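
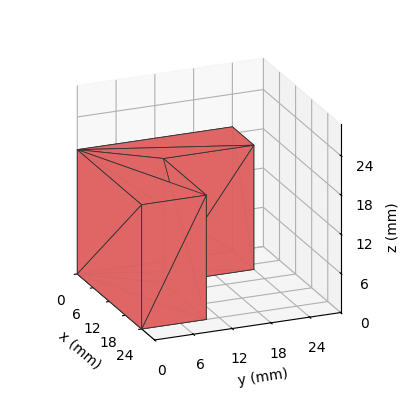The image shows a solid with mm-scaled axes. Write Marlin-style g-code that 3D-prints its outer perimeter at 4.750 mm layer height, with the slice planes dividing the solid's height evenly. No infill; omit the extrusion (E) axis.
Reading the render: the shape is an L-shaped prism: outer 24 × 24 mm, arm thicknesses ≈ 10 mm (horizontal) and 8 mm (vertical), extruded 19 mm in z (dimensions read to the nearest mm from the axis ticks). For the g-code, the solid's height is divided into equal slices at the stated Δz and each level perimeter traced with G1 moves after a G0 lift.

; perimeter-only toolpath
G21 ; units = mm
G90 ; absolute positioning
G28 ; home
; layer 1
G0 Z4.750
G0 X0.000 Y0.000
G1 X24.000 Y0.000
G1 X24.000 Y10.000
G1 X8.000 Y10.000
G1 X8.000 Y24.000
G1 X0.000 Y24.000
G1 X0.000 Y0.000
; layer 2
G0 Z9.500
G0 X0.000 Y0.000
G1 X24.000 Y0.000
G1 X24.000 Y10.000
G1 X8.000 Y10.000
G1 X8.000 Y24.000
G1 X0.000 Y24.000
G1 X0.000 Y0.000
; layer 3
G0 Z14.250
G0 X0.000 Y0.000
G1 X24.000 Y0.000
G1 X24.000 Y10.000
G1 X8.000 Y10.000
G1 X8.000 Y24.000
G1 X0.000 Y24.000
G1 X0.000 Y0.000
; layer 4
G0 Z19.000
G0 X0.000 Y0.000
G1 X24.000 Y0.000
G1 X24.000 Y10.000
G1 X8.000 Y10.000
G1 X8.000 Y24.000
G1 X0.000 Y24.000
G1 X0.000 Y0.000
M2 ; end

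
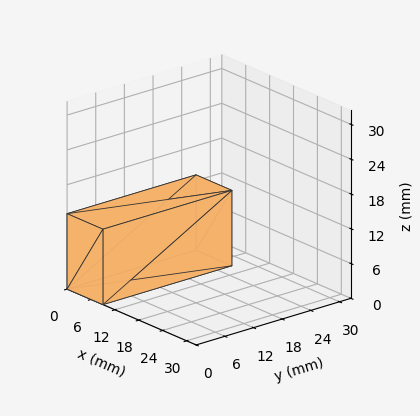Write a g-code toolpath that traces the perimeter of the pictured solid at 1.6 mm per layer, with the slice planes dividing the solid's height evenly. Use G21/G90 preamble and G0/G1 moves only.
Reading the render: the shape is a rectangular box, roughly 9 × 27 mm footprint and 13 mm tall (dimensions read to the nearest mm from the axis ticks). For the g-code, the solid's height is divided into equal slices at the stated Δz and each level perimeter traced with G1 moves after a G0 lift.

; perimeter-only toolpath
G21 ; units = mm
G90 ; absolute positioning
G28 ; home
; layer 1
G0 Z1.6
G0 X0.0 Y0.0
G1 X9.0 Y0.0
G1 X9.0 Y27.0
G1 X0.0 Y27.0
G1 X0.0 Y0.0
; layer 2
G0 Z3.2
G0 X0.0 Y0.0
G1 X9.0 Y0.0
G1 X9.0 Y27.0
G1 X0.0 Y27.0
G1 X0.0 Y0.0
; layer 3
G0 Z4.9
G0 X0.0 Y0.0
G1 X9.0 Y0.0
G1 X9.0 Y27.0
G1 X0.0 Y27.0
G1 X0.0 Y0.0
; layer 4
G0 Z6.5
G0 X0.0 Y0.0
G1 X9.0 Y0.0
G1 X9.0 Y27.0
G1 X0.0 Y27.0
G1 X0.0 Y0.0
; layer 5
G0 Z8.1
G0 X0.0 Y0.0
G1 X9.0 Y0.0
G1 X9.0 Y27.0
G1 X0.0 Y27.0
G1 X0.0 Y0.0
; layer 6
G0 Z9.8
G0 X0.0 Y0.0
G1 X9.0 Y0.0
G1 X9.0 Y27.0
G1 X0.0 Y27.0
G1 X0.0 Y0.0
; layer 7
G0 Z11.4
G0 X0.0 Y0.0
G1 X9.0 Y0.0
G1 X9.0 Y27.0
G1 X0.0 Y27.0
G1 X0.0 Y0.0
; layer 8
G0 Z13.0
G0 X0.0 Y0.0
G1 X9.0 Y0.0
G1 X9.0 Y27.0
G1 X0.0 Y27.0
G1 X0.0 Y0.0
M2 ; end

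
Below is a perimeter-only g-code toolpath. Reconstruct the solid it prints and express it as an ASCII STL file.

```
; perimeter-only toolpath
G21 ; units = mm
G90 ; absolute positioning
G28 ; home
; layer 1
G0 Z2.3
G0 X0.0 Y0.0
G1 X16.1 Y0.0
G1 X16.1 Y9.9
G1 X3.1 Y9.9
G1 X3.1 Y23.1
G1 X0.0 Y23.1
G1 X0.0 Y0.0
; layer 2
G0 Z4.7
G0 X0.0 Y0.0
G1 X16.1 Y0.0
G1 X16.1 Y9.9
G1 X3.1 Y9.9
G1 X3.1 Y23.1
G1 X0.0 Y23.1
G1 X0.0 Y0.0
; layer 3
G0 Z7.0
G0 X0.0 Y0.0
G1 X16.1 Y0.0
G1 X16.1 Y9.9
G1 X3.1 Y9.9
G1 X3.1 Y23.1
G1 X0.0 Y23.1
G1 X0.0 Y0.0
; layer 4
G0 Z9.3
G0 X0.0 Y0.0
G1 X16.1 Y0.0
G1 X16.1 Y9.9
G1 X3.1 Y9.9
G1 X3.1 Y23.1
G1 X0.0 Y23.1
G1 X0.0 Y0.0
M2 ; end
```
solid part
  facet normal 0.0000 0.0000 -1.0000
    outer loop
      vertex 16.1 9.9 0.0
      vertex 16.1 0.0 0.0
      vertex 0.0 0.0 0.0
    endloop
  endfacet
  facet normal 0.0000 0.0000 -1.0000
    outer loop
      vertex 3.1 9.9 0.0
      vertex 16.1 9.9 0.0
      vertex 0.0 0.0 0.0
    endloop
  endfacet
  facet normal 0.0000 0.0000 -1.0000
    outer loop
      vertex 3.1 23.1 0.0
      vertex 3.1 9.9 0.0
      vertex 0.0 0.0 0.0
    endloop
  endfacet
  facet normal 0.0000 0.0000 -1.0000
    outer loop
      vertex 0.0 23.1 0.0
      vertex 3.1 23.1 0.0
      vertex 0.0 0.0 0.0
    endloop
  endfacet
  facet normal 0.0000 0.0000 1.0000
    outer loop
      vertex 0.0 0.0 9.3
      vertex 16.1 0.0 9.3
      vertex 16.1 9.9 9.3
    endloop
  endfacet
  facet normal 0.0000 0.0000 1.0000
    outer loop
      vertex 0.0 0.0 9.3
      vertex 16.1 9.9 9.3
      vertex 3.1 9.9 9.3
    endloop
  endfacet
  facet normal 0.0000 0.0000 1.0000
    outer loop
      vertex 0.0 0.0 9.3
      vertex 3.1 9.9 9.3
      vertex 3.1 23.1 9.3
    endloop
  endfacet
  facet normal 0.0000 0.0000 1.0000
    outer loop
      vertex 0.0 0.0 9.3
      vertex 3.1 23.1 9.3
      vertex 0.0 23.1 9.3
    endloop
  endfacet
  facet normal 0.0000 -1.0000 0.0000
    outer loop
      vertex 0.0 0.0 0.0
      vertex 16.1 0.0 0.0
      vertex 16.1 0.0 9.3
    endloop
  endfacet
  facet normal 0.0000 -1.0000 0.0000
    outer loop
      vertex 0.0 0.0 0.0
      vertex 16.1 0.0 9.3
      vertex 0.0 0.0 9.3
    endloop
  endfacet
  facet normal 1.0000 0.0000 0.0000
    outer loop
      vertex 16.1 0.0 0.0
      vertex 16.1 9.9 0.0
      vertex 16.1 9.9 9.3
    endloop
  endfacet
  facet normal 1.0000 0.0000 0.0000
    outer loop
      vertex 16.1 0.0 0.0
      vertex 16.1 9.9 9.3
      vertex 16.1 0.0 9.3
    endloop
  endfacet
  facet normal 0.0000 1.0000 0.0000
    outer loop
      vertex 16.1 9.9 0.0
      vertex 3.1 9.9 0.0
      vertex 3.1 9.9 9.3
    endloop
  endfacet
  facet normal 0.0000 1.0000 0.0000
    outer loop
      vertex 16.1 9.9 0.0
      vertex 3.1 9.9 9.3
      vertex 16.1 9.9 9.3
    endloop
  endfacet
  facet normal 1.0000 0.0000 0.0000
    outer loop
      vertex 3.1 9.9 0.0
      vertex 3.1 23.1 0.0
      vertex 3.1 23.1 9.3
    endloop
  endfacet
  facet normal 1.0000 0.0000 0.0000
    outer loop
      vertex 3.1 9.9 0.0
      vertex 3.1 23.1 9.3
      vertex 3.1 9.9 9.3
    endloop
  endfacet
  facet normal 0.0000 1.0000 0.0000
    outer loop
      vertex 3.1 23.1 0.0
      vertex 0.0 23.1 0.0
      vertex 0.0 23.1 9.3
    endloop
  endfacet
  facet normal 0.0000 1.0000 0.0000
    outer loop
      vertex 3.1 23.1 0.0
      vertex 0.0 23.1 9.3
      vertex 3.1 23.1 9.3
    endloop
  endfacet
  facet normal -1.0000 0.0000 0.0000
    outer loop
      vertex 0.0 23.1 0.0
      vertex 0.0 0.0 0.0
      vertex 0.0 0.0 9.3
    endloop
  endfacet
  facet normal -1.0000 0.0000 0.0000
    outer loop
      vertex 0.0 23.1 0.0
      vertex 0.0 0.0 9.3
      vertex 0.0 23.1 9.3
    endloop
  endfacet
endsolid part

The G0 Z moves step by Δz≈2.3 mm. Every layer's G1 loop is the same polygon, so the solid is a straight extrusion of it from z=0 to z≈9.3. Closing with flat bottom and top caps and triangulating gives 20 facets — an L-shaped prism: outer 16.1 × 23.1 mm, arm thicknesses ≈ 9.9 mm (horizontal) and 3.1 mm (vertical), extruded 9.3 mm in z.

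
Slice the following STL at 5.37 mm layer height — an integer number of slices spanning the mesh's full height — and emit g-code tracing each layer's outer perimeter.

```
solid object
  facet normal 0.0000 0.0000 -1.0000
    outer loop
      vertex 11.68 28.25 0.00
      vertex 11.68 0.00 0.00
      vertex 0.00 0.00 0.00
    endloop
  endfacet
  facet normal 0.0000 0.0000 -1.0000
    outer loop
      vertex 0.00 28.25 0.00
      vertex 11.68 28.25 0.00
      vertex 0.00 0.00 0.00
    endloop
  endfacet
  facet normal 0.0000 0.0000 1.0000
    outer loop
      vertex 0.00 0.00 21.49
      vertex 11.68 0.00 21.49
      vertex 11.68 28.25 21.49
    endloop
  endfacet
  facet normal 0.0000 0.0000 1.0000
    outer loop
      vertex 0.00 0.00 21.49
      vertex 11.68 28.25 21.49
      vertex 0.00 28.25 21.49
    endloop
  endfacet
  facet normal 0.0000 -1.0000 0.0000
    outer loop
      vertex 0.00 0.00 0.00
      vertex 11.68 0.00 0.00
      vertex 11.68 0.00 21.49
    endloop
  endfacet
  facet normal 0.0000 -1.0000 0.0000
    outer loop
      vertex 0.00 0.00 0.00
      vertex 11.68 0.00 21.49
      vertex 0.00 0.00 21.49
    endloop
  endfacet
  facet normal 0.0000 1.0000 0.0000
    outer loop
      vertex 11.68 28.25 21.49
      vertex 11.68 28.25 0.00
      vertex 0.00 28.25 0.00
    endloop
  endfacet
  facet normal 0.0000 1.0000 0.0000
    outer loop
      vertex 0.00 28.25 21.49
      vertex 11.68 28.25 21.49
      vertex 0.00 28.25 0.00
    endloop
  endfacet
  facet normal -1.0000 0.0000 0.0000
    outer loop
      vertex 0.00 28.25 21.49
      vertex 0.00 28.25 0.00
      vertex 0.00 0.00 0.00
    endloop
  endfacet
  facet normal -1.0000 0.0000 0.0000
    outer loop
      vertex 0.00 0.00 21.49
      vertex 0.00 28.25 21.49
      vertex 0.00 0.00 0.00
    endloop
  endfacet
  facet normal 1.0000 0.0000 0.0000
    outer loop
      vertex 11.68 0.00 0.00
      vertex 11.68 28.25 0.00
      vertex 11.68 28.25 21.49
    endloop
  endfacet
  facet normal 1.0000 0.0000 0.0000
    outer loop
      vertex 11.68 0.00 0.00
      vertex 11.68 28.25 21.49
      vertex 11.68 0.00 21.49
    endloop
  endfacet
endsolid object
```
; perimeter-only toolpath
G21 ; units = mm
G90 ; absolute positioning
G28 ; home
; layer 1
G0 Z5.37
G0 X0.00 Y0.00
G1 X11.68 Y0.00
G1 X11.68 Y28.25
G1 X0.00 Y28.25
G1 X0.00 Y0.00
; layer 2
G0 Z10.74
G0 X0.00 Y0.00
G1 X11.68 Y0.00
G1 X11.68 Y28.25
G1 X0.00 Y28.25
G1 X0.00 Y0.00
; layer 3
G0 Z16.12
G0 X0.00 Y0.00
G1 X11.68 Y0.00
G1 X11.68 Y28.25
G1 X0.00 Y28.25
G1 X0.00 Y0.00
; layer 4
G0 Z21.49
G0 X0.00 Y0.00
G1 X11.68 Y0.00
G1 X11.68 Y28.25
G1 X0.00 Y28.25
G1 X0.00 Y0.00
M2 ; end

The solid is a rectangular box, roughly 11.7 × 28.2 mm footprint and 21.5 mm tall. Slicing at Δz = 5.37 mm — 4 equal slices spanning the solid's height, so layer i sits at z = i·h/4 — gives 4 non-empty perimeters. Each is a 4-segment closed polygon; G0 lifts to the layer z and rapids to the start vertex, then G1 traces the edges.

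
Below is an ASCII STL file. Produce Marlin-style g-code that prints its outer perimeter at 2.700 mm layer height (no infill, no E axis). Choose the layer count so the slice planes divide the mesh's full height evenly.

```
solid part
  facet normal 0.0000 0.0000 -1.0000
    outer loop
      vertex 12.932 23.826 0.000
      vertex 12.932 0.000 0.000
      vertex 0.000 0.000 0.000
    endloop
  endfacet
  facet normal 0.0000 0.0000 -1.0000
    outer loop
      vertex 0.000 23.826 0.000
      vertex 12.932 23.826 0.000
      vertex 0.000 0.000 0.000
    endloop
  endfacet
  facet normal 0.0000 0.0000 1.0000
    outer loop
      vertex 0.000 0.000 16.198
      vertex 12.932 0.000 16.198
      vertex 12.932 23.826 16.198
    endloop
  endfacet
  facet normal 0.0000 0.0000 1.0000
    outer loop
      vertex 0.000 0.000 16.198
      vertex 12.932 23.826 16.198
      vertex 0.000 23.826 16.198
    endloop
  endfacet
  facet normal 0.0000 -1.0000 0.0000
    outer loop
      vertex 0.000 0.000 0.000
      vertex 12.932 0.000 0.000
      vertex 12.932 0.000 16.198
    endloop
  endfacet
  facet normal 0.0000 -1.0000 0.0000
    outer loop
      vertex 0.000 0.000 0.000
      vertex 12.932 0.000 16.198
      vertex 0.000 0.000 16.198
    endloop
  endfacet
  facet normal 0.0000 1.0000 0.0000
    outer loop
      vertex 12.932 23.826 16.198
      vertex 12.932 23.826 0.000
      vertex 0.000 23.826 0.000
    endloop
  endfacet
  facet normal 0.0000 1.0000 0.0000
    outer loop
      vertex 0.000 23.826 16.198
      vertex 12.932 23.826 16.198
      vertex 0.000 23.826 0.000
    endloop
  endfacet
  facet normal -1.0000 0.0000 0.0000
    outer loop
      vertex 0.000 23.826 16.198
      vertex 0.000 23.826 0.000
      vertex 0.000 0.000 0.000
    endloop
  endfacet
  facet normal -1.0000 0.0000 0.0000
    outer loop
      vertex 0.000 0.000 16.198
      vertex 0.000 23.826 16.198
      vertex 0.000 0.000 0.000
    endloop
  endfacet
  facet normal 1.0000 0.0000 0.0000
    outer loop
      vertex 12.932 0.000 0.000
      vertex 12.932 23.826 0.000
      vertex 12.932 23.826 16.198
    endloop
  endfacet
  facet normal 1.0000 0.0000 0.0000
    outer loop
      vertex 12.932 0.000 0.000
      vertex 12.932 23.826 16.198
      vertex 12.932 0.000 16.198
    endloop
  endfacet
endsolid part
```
; perimeter-only toolpath
G21 ; units = mm
G90 ; absolute positioning
G28 ; home
; layer 1
G0 Z2.700
G0 X0.000 Y0.000
G1 X12.932 Y0.000
G1 X12.932 Y23.826
G1 X0.000 Y23.826
G1 X0.000 Y0.000
; layer 2
G0 Z5.399
G0 X0.000 Y0.000
G1 X12.932 Y0.000
G1 X12.932 Y23.826
G1 X0.000 Y23.826
G1 X0.000 Y0.000
; layer 3
G0 Z8.099
G0 X0.000 Y0.000
G1 X12.932 Y0.000
G1 X12.932 Y23.826
G1 X0.000 Y23.826
G1 X0.000 Y0.000
; layer 4
G0 Z10.799
G0 X0.000 Y0.000
G1 X12.932 Y0.000
G1 X12.932 Y23.826
G1 X0.000 Y23.826
G1 X0.000 Y0.000
; layer 5
G0 Z13.498
G0 X0.000 Y0.000
G1 X12.932 Y0.000
G1 X12.932 Y23.826
G1 X0.000 Y23.826
G1 X0.000 Y0.000
; layer 6
G0 Z16.198
G0 X0.000 Y0.000
G1 X12.932 Y0.000
G1 X12.932 Y23.826
G1 X0.000 Y23.826
G1 X0.000 Y0.000
M2 ; end

The solid is a rectangular box, roughly 12.9 × 23.8 mm footprint and 16.2 mm tall. Slicing at Δz = 2.700 mm — 6 equal slices spanning the solid's height, so layer i sits at z = i·h/6 — gives 6 non-empty perimeters. Each is a 4-segment closed polygon; G0 lifts to the layer z and rapids to the start vertex, then G1 traces the edges.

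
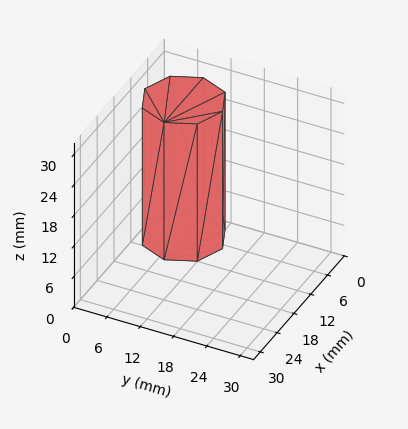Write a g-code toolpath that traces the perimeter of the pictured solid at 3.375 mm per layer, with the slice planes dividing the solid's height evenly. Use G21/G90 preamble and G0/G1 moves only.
Reading the render: the shape is a regular 8-sided prism (a cylinder approximated with 8 flat sides), circumscribed radius ≈ 7 mm, height ≈ 27 mm (dimensions read to the nearest mm from the axis ticks). For the g-code, the solid's height is divided into equal slices at the stated Δz and each level perimeter traced with G1 moves after a G0 lift.

; perimeter-only toolpath
G21 ; units = mm
G90 ; absolute positioning
G28 ; home
; layer 1
G0 Z3.375
G0 X14.000 Y7.000
G1 X11.950 Y11.950
G1 X7.000 Y14.000
G1 X2.050 Y11.950
G1 X0.000 Y7.000
G1 X2.050 Y2.050
G1 X7.000 Y0.000
G1 X11.950 Y2.050
G1 X14.000 Y7.000
; layer 2
G0 Z6.750
G0 X14.000 Y7.000
G1 X11.950 Y11.950
G1 X7.000 Y14.000
G1 X2.050 Y11.950
G1 X0.000 Y7.000
G1 X2.050 Y2.050
G1 X7.000 Y0.000
G1 X11.950 Y2.050
G1 X14.000 Y7.000
; layer 3
G0 Z10.125
G0 X14.000 Y7.000
G1 X11.950 Y11.950
G1 X7.000 Y14.000
G1 X2.050 Y11.950
G1 X0.000 Y7.000
G1 X2.050 Y2.050
G1 X7.000 Y0.000
G1 X11.950 Y2.050
G1 X14.000 Y7.000
; layer 4
G0 Z13.500
G0 X14.000 Y7.000
G1 X11.950 Y11.950
G1 X7.000 Y14.000
G1 X2.050 Y11.950
G1 X0.000 Y7.000
G1 X2.050 Y2.050
G1 X7.000 Y0.000
G1 X11.950 Y2.050
G1 X14.000 Y7.000
; layer 5
G0 Z16.875
G0 X14.000 Y7.000
G1 X11.950 Y11.950
G1 X7.000 Y14.000
G1 X2.050 Y11.950
G1 X0.000 Y7.000
G1 X2.050 Y2.050
G1 X7.000 Y0.000
G1 X11.950 Y2.050
G1 X14.000 Y7.000
; layer 6
G0 Z20.250
G0 X14.000 Y7.000
G1 X11.950 Y11.950
G1 X7.000 Y14.000
G1 X2.050 Y11.950
G1 X0.000 Y7.000
G1 X2.050 Y2.050
G1 X7.000 Y0.000
G1 X11.950 Y2.050
G1 X14.000 Y7.000
; layer 7
G0 Z23.625
G0 X14.000 Y7.000
G1 X11.950 Y11.950
G1 X7.000 Y14.000
G1 X2.050 Y11.950
G1 X0.000 Y7.000
G1 X2.050 Y2.050
G1 X7.000 Y0.000
G1 X11.950 Y2.050
G1 X14.000 Y7.000
; layer 8
G0 Z27.000
G0 X14.000 Y7.000
G1 X11.950 Y11.950
G1 X7.000 Y14.000
G1 X2.050 Y11.950
G1 X0.000 Y7.000
G1 X2.050 Y2.050
G1 X7.000 Y0.000
G1 X11.950 Y2.050
G1 X14.000 Y7.000
M2 ; end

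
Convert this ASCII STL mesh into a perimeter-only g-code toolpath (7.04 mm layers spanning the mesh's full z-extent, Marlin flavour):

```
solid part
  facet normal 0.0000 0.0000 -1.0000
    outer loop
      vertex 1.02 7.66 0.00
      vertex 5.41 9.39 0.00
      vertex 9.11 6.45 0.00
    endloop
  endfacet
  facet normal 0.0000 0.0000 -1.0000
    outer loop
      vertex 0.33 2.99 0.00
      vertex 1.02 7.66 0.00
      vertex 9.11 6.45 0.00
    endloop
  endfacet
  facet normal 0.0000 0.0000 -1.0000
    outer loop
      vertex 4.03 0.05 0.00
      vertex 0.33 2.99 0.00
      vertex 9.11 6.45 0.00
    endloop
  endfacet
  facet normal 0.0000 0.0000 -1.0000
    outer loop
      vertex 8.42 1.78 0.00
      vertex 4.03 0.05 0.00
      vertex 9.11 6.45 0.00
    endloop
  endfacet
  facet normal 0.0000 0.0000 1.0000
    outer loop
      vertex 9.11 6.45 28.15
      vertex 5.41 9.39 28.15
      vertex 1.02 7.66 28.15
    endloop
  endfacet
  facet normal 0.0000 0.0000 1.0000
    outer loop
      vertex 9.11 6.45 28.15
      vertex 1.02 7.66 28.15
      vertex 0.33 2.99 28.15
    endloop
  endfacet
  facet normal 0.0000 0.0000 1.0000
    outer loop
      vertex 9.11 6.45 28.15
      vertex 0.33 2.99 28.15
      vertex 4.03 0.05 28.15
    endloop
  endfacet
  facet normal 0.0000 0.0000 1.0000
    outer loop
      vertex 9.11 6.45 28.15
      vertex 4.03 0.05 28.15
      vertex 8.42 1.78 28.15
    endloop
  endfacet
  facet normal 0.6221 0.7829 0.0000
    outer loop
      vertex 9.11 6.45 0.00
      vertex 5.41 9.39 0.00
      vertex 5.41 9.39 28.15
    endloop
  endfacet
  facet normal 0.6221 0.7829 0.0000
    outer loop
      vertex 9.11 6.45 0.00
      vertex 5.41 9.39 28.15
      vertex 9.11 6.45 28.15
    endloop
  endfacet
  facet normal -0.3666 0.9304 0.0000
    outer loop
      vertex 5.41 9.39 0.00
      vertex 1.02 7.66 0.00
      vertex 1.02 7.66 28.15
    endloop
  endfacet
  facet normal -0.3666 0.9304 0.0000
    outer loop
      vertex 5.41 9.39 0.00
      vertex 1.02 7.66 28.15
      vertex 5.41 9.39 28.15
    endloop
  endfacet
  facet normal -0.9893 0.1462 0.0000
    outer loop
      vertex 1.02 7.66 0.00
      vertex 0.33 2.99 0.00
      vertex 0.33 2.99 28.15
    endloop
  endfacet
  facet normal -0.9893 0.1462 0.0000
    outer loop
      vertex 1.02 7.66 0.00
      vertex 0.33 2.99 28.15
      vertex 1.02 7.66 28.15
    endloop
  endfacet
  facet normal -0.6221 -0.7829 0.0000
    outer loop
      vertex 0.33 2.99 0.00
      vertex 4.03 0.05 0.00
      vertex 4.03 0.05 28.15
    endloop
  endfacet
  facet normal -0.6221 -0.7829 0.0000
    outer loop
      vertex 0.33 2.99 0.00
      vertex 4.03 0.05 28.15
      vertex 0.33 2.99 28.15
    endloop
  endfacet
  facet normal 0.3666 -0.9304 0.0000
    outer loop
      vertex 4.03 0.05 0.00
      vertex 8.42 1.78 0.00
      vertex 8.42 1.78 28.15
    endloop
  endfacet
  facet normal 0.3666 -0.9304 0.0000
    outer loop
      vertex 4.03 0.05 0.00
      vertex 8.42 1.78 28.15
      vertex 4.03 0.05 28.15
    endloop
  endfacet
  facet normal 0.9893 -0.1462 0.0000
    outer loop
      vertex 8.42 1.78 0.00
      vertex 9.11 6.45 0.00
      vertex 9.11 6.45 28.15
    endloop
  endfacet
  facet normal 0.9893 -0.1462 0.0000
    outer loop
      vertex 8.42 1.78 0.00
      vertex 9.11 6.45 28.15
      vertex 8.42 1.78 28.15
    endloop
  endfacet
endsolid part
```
; perimeter-only toolpath
G21 ; units = mm
G90 ; absolute positioning
G28 ; home
; layer 1
G0 Z7.04
G0 X9.11 Y6.45
G1 X5.41 Y9.39
G1 X1.02 Y7.66
G1 X0.33 Y2.99
G1 X4.03 Y0.05
G1 X8.42 Y1.78
G1 X9.11 Y6.45
; layer 2
G0 Z14.07
G0 X9.11 Y6.45
G1 X5.41 Y9.39
G1 X1.02 Y7.66
G1 X0.33 Y2.99
G1 X4.03 Y0.05
G1 X8.42 Y1.78
G1 X9.11 Y6.45
; layer 3
G0 Z21.11
G0 X9.11 Y6.45
G1 X5.41 Y9.39
G1 X1.02 Y7.66
G1 X0.33 Y2.99
G1 X4.03 Y0.05
G1 X8.42 Y1.78
G1 X9.11 Y6.45
; layer 4
G0 Z28.15
G0 X9.11 Y6.45
G1 X5.41 Y9.39
G1 X1.02 Y7.66
G1 X0.33 Y2.99
G1 X4.03 Y0.05
G1 X8.42 Y1.78
G1 X9.11 Y6.45
M2 ; end

The solid is a regular 6-sided prism (a cylinder approximated with 6 flat sides), circumscribed radius ≈ 4.72 mm, height ≈ 28.1 mm. Slicing at Δz = 7.04 mm — 4 equal slices spanning the solid's height, so layer i sits at z = i·h/4 — gives 4 non-empty perimeters. Each is a 6-segment closed polygon; G0 lifts to the layer z and rapids to the start vertex, then G1 traces the edges.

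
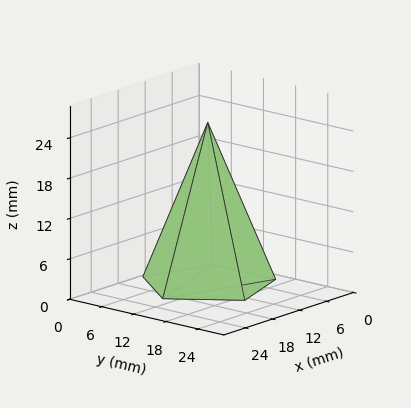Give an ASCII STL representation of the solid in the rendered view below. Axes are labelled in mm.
Reading the render: the shape is a regular 5-sided pyramid, base circumscribed radius ≈ 10 mm, apex at z ≈ 24 mm (dimensions read to the nearest mm from the axis ticks). For the STL, each face is triangulated and given an outward normal.

solid part
  facet normal 0.0000 0.0000 -1.0000
    outer loop
      vertex 1.910 15.878 0.000
      vertex 13.090 19.511 0.000
      vertex 20.000 10.000 0.000
    endloop
  endfacet
  facet normal 0.0000 0.0000 -1.0000
    outer loop
      vertex 1.910 4.122 0.000
      vertex 1.910 15.878 0.000
      vertex 20.000 10.000 0.000
    endloop
  endfacet
  facet normal 0.0000 0.0000 -1.0000
    outer loop
      vertex 13.090 0.489 0.000
      vertex 1.910 4.122 0.000
      vertex 20.000 10.000 0.000
    endloop
  endfacet
  facet normal 0.7666 0.5570 0.3194
    outer loop
      vertex 20.000 10.000 0.000
      vertex 13.090 19.511 0.000
      vertex 10.000 10.000 24.000
    endloop
  endfacet
  facet normal -0.2929 0.9012 0.3194
    outer loop
      vertex 13.090 19.511 0.000
      vertex 1.910 15.878 0.000
      vertex 10.000 10.000 24.000
    endloop
  endfacet
  facet normal -0.9476 0.0000 0.3194
    outer loop
      vertex 1.910 15.878 0.000
      vertex 1.910 4.122 0.000
      vertex 10.000 10.000 24.000
    endloop
  endfacet
  facet normal -0.2929 -0.9012 0.3194
    outer loop
      vertex 1.910 4.122 0.000
      vertex 13.090 0.489 0.000
      vertex 10.000 10.000 24.000
    endloop
  endfacet
  facet normal 0.7666 -0.5570 0.3194
    outer loop
      vertex 13.090 0.489 0.000
      vertex 20.000 10.000 0.000
      vertex 10.000 10.000 24.000
    endloop
  endfacet
endsolid part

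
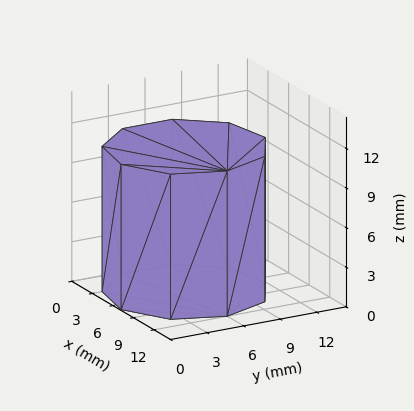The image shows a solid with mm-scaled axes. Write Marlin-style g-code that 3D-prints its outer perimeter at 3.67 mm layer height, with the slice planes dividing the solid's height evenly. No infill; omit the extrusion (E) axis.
Reading the render: the shape is a regular 9-sided prism (a cylinder approximated with 9 flat sides), circumscribed radius ≈ 6 mm, height ≈ 11 mm (dimensions read to the nearest mm from the axis ticks). For the g-code, the solid's height is divided into equal slices at the stated Δz and each level perimeter traced with G1 moves after a G0 lift.

; perimeter-only toolpath
G21 ; units = mm
G90 ; absolute positioning
G28 ; home
; layer 1
G0 Z3.67
G0 X12.00 Y6.00
G1 X10.60 Y9.86
G1 X7.04 Y11.91
G1 X3.00 Y11.20
G1 X0.36 Y8.05
G1 X0.36 Y3.95
G1 X3.00 Y0.80
G1 X7.04 Y0.09
G1 X10.60 Y2.14
G1 X12.00 Y6.00
; layer 2
G0 Z7.33
G0 X12.00 Y6.00
G1 X10.60 Y9.86
G1 X7.04 Y11.91
G1 X3.00 Y11.20
G1 X0.36 Y8.05
G1 X0.36 Y3.95
G1 X3.00 Y0.80
G1 X7.04 Y0.09
G1 X10.60 Y2.14
G1 X12.00 Y6.00
; layer 3
G0 Z11.00
G0 X12.00 Y6.00
G1 X10.60 Y9.86
G1 X7.04 Y11.91
G1 X3.00 Y11.20
G1 X0.36 Y8.05
G1 X0.36 Y3.95
G1 X3.00 Y0.80
G1 X7.04 Y0.09
G1 X10.60 Y2.14
G1 X12.00 Y6.00
M2 ; end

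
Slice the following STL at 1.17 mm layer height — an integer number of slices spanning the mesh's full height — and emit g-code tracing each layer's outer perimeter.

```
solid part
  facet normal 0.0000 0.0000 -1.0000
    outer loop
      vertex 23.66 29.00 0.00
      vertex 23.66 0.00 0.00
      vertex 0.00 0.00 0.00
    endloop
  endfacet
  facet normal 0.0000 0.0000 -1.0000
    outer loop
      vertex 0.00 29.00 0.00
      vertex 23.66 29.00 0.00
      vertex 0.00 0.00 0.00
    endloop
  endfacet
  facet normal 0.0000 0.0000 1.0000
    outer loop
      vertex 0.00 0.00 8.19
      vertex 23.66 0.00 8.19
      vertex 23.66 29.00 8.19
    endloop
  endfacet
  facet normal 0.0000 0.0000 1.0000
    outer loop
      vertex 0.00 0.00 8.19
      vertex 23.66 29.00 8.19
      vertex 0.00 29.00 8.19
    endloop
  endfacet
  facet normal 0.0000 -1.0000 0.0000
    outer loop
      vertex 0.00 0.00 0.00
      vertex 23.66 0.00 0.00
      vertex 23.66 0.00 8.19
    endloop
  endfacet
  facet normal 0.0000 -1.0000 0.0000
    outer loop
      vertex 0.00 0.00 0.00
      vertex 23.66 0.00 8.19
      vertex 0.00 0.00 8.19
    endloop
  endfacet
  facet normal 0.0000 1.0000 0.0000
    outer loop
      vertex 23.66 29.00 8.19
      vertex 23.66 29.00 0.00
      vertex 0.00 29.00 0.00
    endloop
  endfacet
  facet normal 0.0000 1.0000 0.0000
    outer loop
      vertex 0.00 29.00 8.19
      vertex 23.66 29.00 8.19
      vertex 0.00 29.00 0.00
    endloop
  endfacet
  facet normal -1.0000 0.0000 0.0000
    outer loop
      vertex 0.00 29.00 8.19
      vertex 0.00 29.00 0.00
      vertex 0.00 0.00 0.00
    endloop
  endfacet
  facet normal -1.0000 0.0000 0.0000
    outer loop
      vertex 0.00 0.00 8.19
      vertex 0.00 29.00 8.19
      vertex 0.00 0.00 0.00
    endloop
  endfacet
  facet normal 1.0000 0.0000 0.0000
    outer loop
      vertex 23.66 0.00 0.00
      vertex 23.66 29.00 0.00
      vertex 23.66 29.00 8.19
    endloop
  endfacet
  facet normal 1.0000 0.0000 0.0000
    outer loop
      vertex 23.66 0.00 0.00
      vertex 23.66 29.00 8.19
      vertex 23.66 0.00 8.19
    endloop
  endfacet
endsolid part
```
; perimeter-only toolpath
G21 ; units = mm
G90 ; absolute positioning
G28 ; home
; layer 1
G0 Z1.17
G0 X0.00 Y0.00
G1 X23.66 Y0.00
G1 X23.66 Y29.00
G1 X0.00 Y29.00
G1 X0.00 Y0.00
; layer 2
G0 Z2.34
G0 X0.00 Y0.00
G1 X23.66 Y0.00
G1 X23.66 Y29.00
G1 X0.00 Y29.00
G1 X0.00 Y0.00
; layer 3
G0 Z3.51
G0 X0.00 Y0.00
G1 X23.66 Y0.00
G1 X23.66 Y29.00
G1 X0.00 Y29.00
G1 X0.00 Y0.00
; layer 4
G0 Z4.68
G0 X0.00 Y0.00
G1 X23.66 Y0.00
G1 X23.66 Y29.00
G1 X0.00 Y29.00
G1 X0.00 Y0.00
; layer 5
G0 Z5.85
G0 X0.00 Y0.00
G1 X23.66 Y0.00
G1 X23.66 Y29.00
G1 X0.00 Y29.00
G1 X0.00 Y0.00
; layer 6
G0 Z7.02
G0 X0.00 Y0.00
G1 X23.66 Y0.00
G1 X23.66 Y29.00
G1 X0.00 Y29.00
G1 X0.00 Y0.00
; layer 7
G0 Z8.19
G0 X0.00 Y0.00
G1 X23.66 Y0.00
G1 X23.66 Y29.00
G1 X0.00 Y29.00
G1 X0.00 Y0.00
M2 ; end

The solid is a rectangular box, roughly 23.7 × 29 mm footprint and 8.19 mm tall. Slicing at Δz = 1.17 mm — 7 equal slices spanning the solid's height, so layer i sits at z = i·h/7 — gives 7 non-empty perimeters. Each is a 4-segment closed polygon; G0 lifts to the layer z and rapids to the start vertex, then G1 traces the edges.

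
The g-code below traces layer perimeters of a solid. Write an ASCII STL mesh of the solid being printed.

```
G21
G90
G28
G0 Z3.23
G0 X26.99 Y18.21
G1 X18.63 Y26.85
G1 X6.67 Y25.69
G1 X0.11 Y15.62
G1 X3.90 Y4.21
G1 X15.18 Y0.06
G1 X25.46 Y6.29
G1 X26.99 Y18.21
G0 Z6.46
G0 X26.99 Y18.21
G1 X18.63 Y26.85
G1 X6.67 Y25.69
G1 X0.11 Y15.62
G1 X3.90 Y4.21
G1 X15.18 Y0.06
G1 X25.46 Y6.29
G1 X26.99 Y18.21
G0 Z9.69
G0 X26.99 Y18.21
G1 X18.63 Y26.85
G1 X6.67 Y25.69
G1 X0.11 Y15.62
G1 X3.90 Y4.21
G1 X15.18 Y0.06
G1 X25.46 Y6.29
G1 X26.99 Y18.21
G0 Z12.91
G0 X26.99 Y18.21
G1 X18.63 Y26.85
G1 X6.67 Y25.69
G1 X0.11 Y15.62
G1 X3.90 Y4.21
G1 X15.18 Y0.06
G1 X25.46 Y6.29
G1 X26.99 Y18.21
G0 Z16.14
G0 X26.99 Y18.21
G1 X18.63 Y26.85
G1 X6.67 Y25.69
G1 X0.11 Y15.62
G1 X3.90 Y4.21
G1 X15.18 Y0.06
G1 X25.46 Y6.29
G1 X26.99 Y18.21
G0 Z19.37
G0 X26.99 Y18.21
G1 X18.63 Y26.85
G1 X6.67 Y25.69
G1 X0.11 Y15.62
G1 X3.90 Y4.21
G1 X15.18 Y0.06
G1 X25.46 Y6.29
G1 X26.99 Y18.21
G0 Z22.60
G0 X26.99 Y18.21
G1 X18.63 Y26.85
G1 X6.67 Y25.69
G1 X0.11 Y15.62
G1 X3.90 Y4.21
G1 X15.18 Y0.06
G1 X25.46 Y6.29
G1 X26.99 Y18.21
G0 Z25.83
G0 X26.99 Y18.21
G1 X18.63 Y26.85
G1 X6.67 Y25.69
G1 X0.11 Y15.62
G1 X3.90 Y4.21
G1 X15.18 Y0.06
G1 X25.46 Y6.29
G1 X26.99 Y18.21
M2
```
solid part
  facet normal 0.0000 0.0000 -1.0000
    outer loop
      vertex 6.67 25.69 0.00
      vertex 18.63 26.85 0.00
      vertex 26.99 18.21 0.00
    endloop
  endfacet
  facet normal 0.0000 0.0000 -1.0000
    outer loop
      vertex 0.11 15.62 0.00
      vertex 6.67 25.69 0.00
      vertex 26.99 18.21 0.00
    endloop
  endfacet
  facet normal 0.0000 0.0000 -1.0000
    outer loop
      vertex 3.90 4.21 0.00
      vertex 0.11 15.62 0.00
      vertex 26.99 18.21 0.00
    endloop
  endfacet
  facet normal 0.0000 0.0000 -1.0000
    outer loop
      vertex 15.18 0.06 0.00
      vertex 3.90 4.21 0.00
      vertex 26.99 18.21 0.00
    endloop
  endfacet
  facet normal 0.0000 0.0000 -1.0000
    outer loop
      vertex 25.46 6.29 0.00
      vertex 15.18 0.06 0.00
      vertex 26.99 18.21 0.00
    endloop
  endfacet
  facet normal 0.0000 0.0000 1.0000
    outer loop
      vertex 26.99 18.21 25.83
      vertex 18.63 26.85 25.83
      vertex 6.67 25.69 25.83
    endloop
  endfacet
  facet normal 0.0000 0.0000 1.0000
    outer loop
      vertex 26.99 18.21 25.83
      vertex 6.67 25.69 25.83
      vertex 0.11 15.62 25.83
    endloop
  endfacet
  facet normal 0.0000 0.0000 1.0000
    outer loop
      vertex 26.99 18.21 25.83
      vertex 0.11 15.62 25.83
      vertex 3.90 4.21 25.83
    endloop
  endfacet
  facet normal 0.0000 0.0000 1.0000
    outer loop
      vertex 26.99 18.21 25.83
      vertex 3.90 4.21 25.83
      vertex 15.18 0.06 25.83
    endloop
  endfacet
  facet normal 0.0000 0.0000 1.0000
    outer loop
      vertex 26.99 18.21 25.83
      vertex 15.18 0.06 25.83
      vertex 25.46 6.29 25.83
    endloop
  endfacet
  facet normal 0.7187 0.6954 0.0000
    outer loop
      vertex 26.99 18.21 0.00
      vertex 18.63 26.85 0.00
      vertex 18.63 26.85 25.83
    endloop
  endfacet
  facet normal 0.7187 0.6954 0.0000
    outer loop
      vertex 26.99 18.21 0.00
      vertex 18.63 26.85 25.83
      vertex 26.99 18.21 25.83
    endloop
  endfacet
  facet normal -0.0965 0.9953 0.0000
    outer loop
      vertex 18.63 26.85 0.00
      vertex 6.67 25.69 0.00
      vertex 6.67 25.69 25.83
    endloop
  endfacet
  facet normal -0.0965 0.9953 0.0000
    outer loop
      vertex 18.63 26.85 0.00
      vertex 6.67 25.69 25.83
      vertex 18.63 26.85 25.83
    endloop
  endfacet
  facet normal -0.8379 0.5458 0.0000
    outer loop
      vertex 6.67 25.69 0.00
      vertex 0.11 15.62 0.00
      vertex 0.11 15.62 25.83
    endloop
  endfacet
  facet normal -0.8379 0.5458 0.0000
    outer loop
      vertex 6.67 25.69 0.00
      vertex 0.11 15.62 25.83
      vertex 6.67 25.69 25.83
    endloop
  endfacet
  facet normal -0.9490 -0.3152 0.0000
    outer loop
      vertex 0.11 15.62 0.00
      vertex 3.90 4.21 0.00
      vertex 3.90 4.21 25.83
    endloop
  endfacet
  facet normal -0.9490 -0.3152 0.0000
    outer loop
      vertex 0.11 15.62 0.00
      vertex 3.90 4.21 25.83
      vertex 0.11 15.62 25.83
    endloop
  endfacet
  facet normal -0.3453 -0.9385 0.0000
    outer loop
      vertex 3.90 4.21 0.00
      vertex 15.18 0.06 0.00
      vertex 15.18 0.06 25.83
    endloop
  endfacet
  facet normal -0.3453 -0.9385 0.0000
    outer loop
      vertex 3.90 4.21 0.00
      vertex 15.18 0.06 25.83
      vertex 3.90 4.21 25.83
    endloop
  endfacet
  facet normal 0.5183 -0.8552 0.0000
    outer loop
      vertex 15.18 0.06 0.00
      vertex 25.46 6.29 0.00
      vertex 25.46 6.29 25.83
    endloop
  endfacet
  facet normal 0.5183 -0.8552 0.0000
    outer loop
      vertex 15.18 0.06 0.00
      vertex 25.46 6.29 25.83
      vertex 15.18 0.06 25.83
    endloop
  endfacet
  facet normal 0.9919 -0.1273 0.0000
    outer loop
      vertex 25.46 6.29 0.00
      vertex 26.99 18.21 0.00
      vertex 26.99 18.21 25.83
    endloop
  endfacet
  facet normal 0.9919 -0.1273 0.0000
    outer loop
      vertex 25.46 6.29 0.00
      vertex 26.99 18.21 25.83
      vertex 25.46 6.29 25.83
    endloop
  endfacet
endsolid part

The G0 Z moves step by Δz≈3.23 mm. Every layer's G1 loop is the same polygon, so the solid is a straight extrusion of it from z=0 to z≈25.8. Closing with flat bottom and top caps and triangulating gives 24 facets — a regular 7-sided prism (a cylinder approximated with 7 flat sides), circumscribed radius ≈ 13.8 mm, height ≈ 25.8 mm.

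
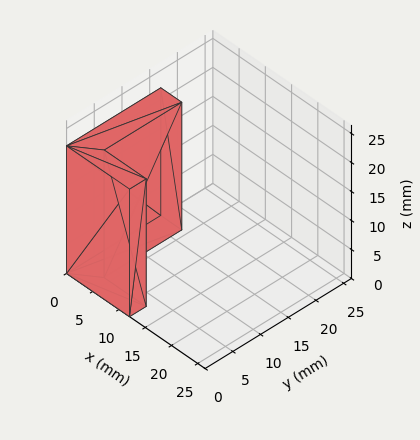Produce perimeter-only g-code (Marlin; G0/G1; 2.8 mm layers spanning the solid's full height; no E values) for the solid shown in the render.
Reading the render: the shape is an L-shaped prism: outer 12 × 17 mm, arm thicknesses ≈ 3 mm (horizontal) and 4 mm (vertical), extruded 22 mm in z (dimensions read to the nearest mm from the axis ticks). For the g-code, the solid's height is divided into equal slices at the stated Δz and each level perimeter traced with G1 moves after a G0 lift.

; perimeter-only toolpath
G21 ; units = mm
G90 ; absolute positioning
G28 ; home
; layer 1
G0 Z2.8
G0 X0.0 Y0.0
G1 X12.0 Y0.0
G1 X12.0 Y3.0
G1 X4.0 Y3.0
G1 X4.0 Y17.0
G1 X0.0 Y17.0
G1 X0.0 Y0.0
; layer 2
G0 Z5.5
G0 X0.0 Y0.0
G1 X12.0 Y0.0
G1 X12.0 Y3.0
G1 X4.0 Y3.0
G1 X4.0 Y17.0
G1 X0.0 Y17.0
G1 X0.0 Y0.0
; layer 3
G0 Z8.2
G0 X0.0 Y0.0
G1 X12.0 Y0.0
G1 X12.0 Y3.0
G1 X4.0 Y3.0
G1 X4.0 Y17.0
G1 X0.0 Y17.0
G1 X0.0 Y0.0
; layer 4
G0 Z11.0
G0 X0.0 Y0.0
G1 X12.0 Y0.0
G1 X12.0 Y3.0
G1 X4.0 Y3.0
G1 X4.0 Y17.0
G1 X0.0 Y17.0
G1 X0.0 Y0.0
; layer 5
G0 Z13.8
G0 X0.0 Y0.0
G1 X12.0 Y0.0
G1 X12.0 Y3.0
G1 X4.0 Y3.0
G1 X4.0 Y17.0
G1 X0.0 Y17.0
G1 X0.0 Y0.0
; layer 6
G0 Z16.5
G0 X0.0 Y0.0
G1 X12.0 Y0.0
G1 X12.0 Y3.0
G1 X4.0 Y3.0
G1 X4.0 Y17.0
G1 X0.0 Y17.0
G1 X0.0 Y0.0
; layer 7
G0 Z19.2
G0 X0.0 Y0.0
G1 X12.0 Y0.0
G1 X12.0 Y3.0
G1 X4.0 Y3.0
G1 X4.0 Y17.0
G1 X0.0 Y17.0
G1 X0.0 Y0.0
; layer 8
G0 Z22.0
G0 X0.0 Y0.0
G1 X12.0 Y0.0
G1 X12.0 Y3.0
G1 X4.0 Y3.0
G1 X4.0 Y17.0
G1 X0.0 Y17.0
G1 X0.0 Y0.0
M2 ; end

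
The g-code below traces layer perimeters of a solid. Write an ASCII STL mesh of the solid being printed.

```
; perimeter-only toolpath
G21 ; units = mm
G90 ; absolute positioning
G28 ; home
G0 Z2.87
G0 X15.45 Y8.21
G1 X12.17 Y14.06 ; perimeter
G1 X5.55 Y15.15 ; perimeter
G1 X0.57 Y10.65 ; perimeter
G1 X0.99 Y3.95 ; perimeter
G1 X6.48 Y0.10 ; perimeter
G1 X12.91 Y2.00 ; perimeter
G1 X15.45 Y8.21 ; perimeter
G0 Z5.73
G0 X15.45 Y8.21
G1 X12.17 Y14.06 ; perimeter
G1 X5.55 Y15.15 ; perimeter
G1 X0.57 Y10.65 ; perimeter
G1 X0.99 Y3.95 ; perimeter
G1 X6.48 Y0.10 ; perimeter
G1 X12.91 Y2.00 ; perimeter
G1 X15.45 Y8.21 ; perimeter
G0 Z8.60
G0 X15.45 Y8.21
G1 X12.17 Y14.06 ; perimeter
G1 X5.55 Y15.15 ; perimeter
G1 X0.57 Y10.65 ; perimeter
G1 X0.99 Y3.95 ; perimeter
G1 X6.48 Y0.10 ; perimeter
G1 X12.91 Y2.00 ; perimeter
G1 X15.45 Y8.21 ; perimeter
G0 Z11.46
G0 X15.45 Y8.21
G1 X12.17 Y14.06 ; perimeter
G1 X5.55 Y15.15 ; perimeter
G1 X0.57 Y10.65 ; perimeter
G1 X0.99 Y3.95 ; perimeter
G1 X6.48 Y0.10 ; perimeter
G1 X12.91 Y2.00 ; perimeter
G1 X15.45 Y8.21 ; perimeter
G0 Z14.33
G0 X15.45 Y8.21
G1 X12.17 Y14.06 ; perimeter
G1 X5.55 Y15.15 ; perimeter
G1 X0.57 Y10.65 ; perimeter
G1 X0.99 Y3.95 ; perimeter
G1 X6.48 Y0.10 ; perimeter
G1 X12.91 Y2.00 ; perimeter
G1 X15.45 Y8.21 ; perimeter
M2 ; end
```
solid part
  facet normal 0.0000 0.0000 -1.0000
    outer loop
      vertex 5.55 15.15 0.00
      vertex 12.17 14.06 0.00
      vertex 15.45 8.21 0.00
    endloop
  endfacet
  facet normal 0.0000 0.0000 -1.0000
    outer loop
      vertex 0.57 10.65 0.00
      vertex 5.55 15.15 0.00
      vertex 15.45 8.21 0.00
    endloop
  endfacet
  facet normal 0.0000 0.0000 -1.0000
    outer loop
      vertex 0.99 3.95 0.00
      vertex 0.57 10.65 0.00
      vertex 15.45 8.21 0.00
    endloop
  endfacet
  facet normal 0.0000 0.0000 -1.0000
    outer loop
      vertex 6.48 0.10 0.00
      vertex 0.99 3.95 0.00
      vertex 15.45 8.21 0.00
    endloop
  endfacet
  facet normal 0.0000 0.0000 -1.0000
    outer loop
      vertex 12.91 2.00 0.00
      vertex 6.48 0.10 0.00
      vertex 15.45 8.21 0.00
    endloop
  endfacet
  facet normal 0.0000 0.0000 1.0000
    outer loop
      vertex 15.45 8.21 14.33
      vertex 12.17 14.06 14.33
      vertex 5.55 15.15 14.33
    endloop
  endfacet
  facet normal 0.0000 0.0000 1.0000
    outer loop
      vertex 15.45 8.21 14.33
      vertex 5.55 15.15 14.33
      vertex 0.57 10.65 14.33
    endloop
  endfacet
  facet normal 0.0000 0.0000 1.0000
    outer loop
      vertex 15.45 8.21 14.33
      vertex 0.57 10.65 14.33
      vertex 0.99 3.95 14.33
    endloop
  endfacet
  facet normal 0.0000 0.0000 1.0000
    outer loop
      vertex 15.45 8.21 14.33
      vertex 0.99 3.95 14.33
      vertex 6.48 0.10 14.33
    endloop
  endfacet
  facet normal 0.0000 0.0000 1.0000
    outer loop
      vertex 15.45 8.21 14.33
      vertex 6.48 0.10 14.33
      vertex 12.91 2.00 14.33
    endloop
  endfacet
  facet normal 0.8723 0.4891 0.0000
    outer loop
      vertex 15.45 8.21 0.00
      vertex 12.17 14.06 0.00
      vertex 12.17 14.06 14.33
    endloop
  endfacet
  facet normal 0.8723 0.4891 0.0000
    outer loop
      vertex 15.45 8.21 0.00
      vertex 12.17 14.06 14.33
      vertex 15.45 8.21 14.33
    endloop
  endfacet
  facet normal 0.1625 0.9867 0.0000
    outer loop
      vertex 12.17 14.06 0.00
      vertex 5.55 15.15 0.00
      vertex 5.55 15.15 14.33
    endloop
  endfacet
  facet normal 0.1625 0.9867 0.0000
    outer loop
      vertex 12.17 14.06 0.00
      vertex 5.55 15.15 14.33
      vertex 12.17 14.06 14.33
    endloop
  endfacet
  facet normal -0.6704 0.7420 0.0000
    outer loop
      vertex 5.55 15.15 0.00
      vertex 0.57 10.65 0.00
      vertex 0.57 10.65 14.33
    endloop
  endfacet
  facet normal -0.6704 0.7420 0.0000
    outer loop
      vertex 5.55 15.15 0.00
      vertex 0.57 10.65 14.33
      vertex 5.55 15.15 14.33
    endloop
  endfacet
  facet normal -0.9980 -0.0626 0.0000
    outer loop
      vertex 0.57 10.65 0.00
      vertex 0.99 3.95 0.00
      vertex 0.99 3.95 14.33
    endloop
  endfacet
  facet normal -0.9980 -0.0626 0.0000
    outer loop
      vertex 0.57 10.65 0.00
      vertex 0.99 3.95 14.33
      vertex 0.57 10.65 14.33
    endloop
  endfacet
  facet normal -0.5742 -0.8187 0.0000
    outer loop
      vertex 0.99 3.95 0.00
      vertex 6.48 0.10 0.00
      vertex 6.48 0.10 14.33
    endloop
  endfacet
  facet normal -0.5742 -0.8187 0.0000
    outer loop
      vertex 0.99 3.95 0.00
      vertex 6.48 0.10 14.33
      vertex 0.99 3.95 14.33
    endloop
  endfacet
  facet normal 0.2834 -0.9590 0.0000
    outer loop
      vertex 6.48 0.10 0.00
      vertex 12.91 2.00 0.00
      vertex 12.91 2.00 14.33
    endloop
  endfacet
  facet normal 0.2834 -0.9590 0.0000
    outer loop
      vertex 6.48 0.10 0.00
      vertex 12.91 2.00 14.33
      vertex 6.48 0.10 14.33
    endloop
  endfacet
  facet normal 0.9256 -0.3786 0.0000
    outer loop
      vertex 12.91 2.00 0.00
      vertex 15.45 8.21 0.00
      vertex 15.45 8.21 14.33
    endloop
  endfacet
  facet normal 0.9256 -0.3786 0.0000
    outer loop
      vertex 12.91 2.00 0.00
      vertex 15.45 8.21 14.33
      vertex 12.91 2.00 14.33
    endloop
  endfacet
endsolid part

The G0 Z moves step by Δz≈2.87 mm. Every layer's G1 loop is the same polygon, so the solid is a straight extrusion of it from z=0 to z≈14.3. Closing with flat bottom and top caps and triangulating gives 24 facets — a regular 7-sided prism (a cylinder approximated with 7 flat sides), circumscribed radius ≈ 7.73 mm, height ≈ 14.3 mm.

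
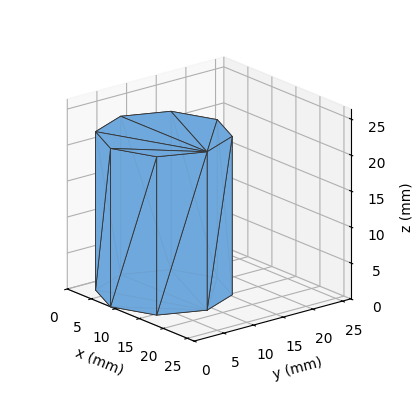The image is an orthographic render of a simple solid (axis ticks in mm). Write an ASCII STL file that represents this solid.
Reading the render: the shape is a regular 8-sided prism (a cylinder approximated with 8 flat sides), circumscribed radius ≈ 9 mm, height ≈ 22 mm (dimensions read to the nearest mm from the axis ticks). For the STL, each face is triangulated and given an outward normal.

solid part
  facet normal 0.0000 0.0000 -1.0000
    outer loop
      vertex 9.000 18.000 0.000
      vertex 15.364 15.364 0.000
      vertex 18.000 9.000 0.000
    endloop
  endfacet
  facet normal 0.0000 0.0000 -1.0000
    outer loop
      vertex 2.636 15.364 0.000
      vertex 9.000 18.000 0.000
      vertex 18.000 9.000 0.000
    endloop
  endfacet
  facet normal 0.0000 0.0000 -1.0000
    outer loop
      vertex 0.000 9.000 0.000
      vertex 2.636 15.364 0.000
      vertex 18.000 9.000 0.000
    endloop
  endfacet
  facet normal 0.0000 0.0000 -1.0000
    outer loop
      vertex 2.636 2.636 0.000
      vertex 0.000 9.000 0.000
      vertex 18.000 9.000 0.000
    endloop
  endfacet
  facet normal 0.0000 0.0000 -1.0000
    outer loop
      vertex 9.000 0.000 0.000
      vertex 2.636 2.636 0.000
      vertex 18.000 9.000 0.000
    endloop
  endfacet
  facet normal 0.0000 0.0000 -1.0000
    outer loop
      vertex 15.364 2.636 0.000
      vertex 9.000 0.000 0.000
      vertex 18.000 9.000 0.000
    endloop
  endfacet
  facet normal 0.0000 0.0000 1.0000
    outer loop
      vertex 18.000 9.000 22.000
      vertex 15.364 15.364 22.000
      vertex 9.000 18.000 22.000
    endloop
  endfacet
  facet normal 0.0000 0.0000 1.0000
    outer loop
      vertex 18.000 9.000 22.000
      vertex 9.000 18.000 22.000
      vertex 2.636 15.364 22.000
    endloop
  endfacet
  facet normal 0.0000 0.0000 1.0000
    outer loop
      vertex 18.000 9.000 22.000
      vertex 2.636 15.364 22.000
      vertex 0.000 9.000 22.000
    endloop
  endfacet
  facet normal 0.0000 0.0000 1.0000
    outer loop
      vertex 18.000 9.000 22.000
      vertex 0.000 9.000 22.000
      vertex 2.636 2.636 22.000
    endloop
  endfacet
  facet normal 0.0000 0.0000 1.0000
    outer loop
      vertex 18.000 9.000 22.000
      vertex 2.636 2.636 22.000
      vertex 9.000 0.000 22.000
    endloop
  endfacet
  facet normal 0.0000 0.0000 1.0000
    outer loop
      vertex 18.000 9.000 22.000
      vertex 9.000 0.000 22.000
      vertex 15.364 2.636 22.000
    endloop
  endfacet
  facet normal 0.9239 0.3827 0.0000
    outer loop
      vertex 18.000 9.000 0.000
      vertex 15.364 15.364 0.000
      vertex 15.364 15.364 22.000
    endloop
  endfacet
  facet normal 0.9239 0.3827 0.0000
    outer loop
      vertex 18.000 9.000 0.000
      vertex 15.364 15.364 22.000
      vertex 18.000 9.000 22.000
    endloop
  endfacet
  facet normal 0.3827 0.9239 0.0000
    outer loop
      vertex 15.364 15.364 0.000
      vertex 9.000 18.000 0.000
      vertex 9.000 18.000 22.000
    endloop
  endfacet
  facet normal 0.3827 0.9239 0.0000
    outer loop
      vertex 15.364 15.364 0.000
      vertex 9.000 18.000 22.000
      vertex 15.364 15.364 22.000
    endloop
  endfacet
  facet normal -0.3827 0.9239 0.0000
    outer loop
      vertex 9.000 18.000 0.000
      vertex 2.636 15.364 0.000
      vertex 2.636 15.364 22.000
    endloop
  endfacet
  facet normal -0.3827 0.9239 0.0000
    outer loop
      vertex 9.000 18.000 0.000
      vertex 2.636 15.364 22.000
      vertex 9.000 18.000 22.000
    endloop
  endfacet
  facet normal -0.9239 0.3827 0.0000
    outer loop
      vertex 2.636 15.364 0.000
      vertex 0.000 9.000 0.000
      vertex 0.000 9.000 22.000
    endloop
  endfacet
  facet normal -0.9239 0.3827 0.0000
    outer loop
      vertex 2.636 15.364 0.000
      vertex 0.000 9.000 22.000
      vertex 2.636 15.364 22.000
    endloop
  endfacet
  facet normal -0.9239 -0.3827 0.0000
    outer loop
      vertex 0.000 9.000 0.000
      vertex 2.636 2.636 0.000
      vertex 2.636 2.636 22.000
    endloop
  endfacet
  facet normal -0.9239 -0.3827 0.0000
    outer loop
      vertex 0.000 9.000 0.000
      vertex 2.636 2.636 22.000
      vertex 0.000 9.000 22.000
    endloop
  endfacet
  facet normal -0.3827 -0.9239 0.0000
    outer loop
      vertex 2.636 2.636 0.000
      vertex 9.000 0.000 0.000
      vertex 9.000 0.000 22.000
    endloop
  endfacet
  facet normal -0.3827 -0.9239 0.0000
    outer loop
      vertex 2.636 2.636 0.000
      vertex 9.000 0.000 22.000
      vertex 2.636 2.636 22.000
    endloop
  endfacet
  facet normal 0.3827 -0.9239 0.0000
    outer loop
      vertex 9.000 0.000 0.000
      vertex 15.364 2.636 0.000
      vertex 15.364 2.636 22.000
    endloop
  endfacet
  facet normal 0.3827 -0.9239 0.0000
    outer loop
      vertex 9.000 0.000 0.000
      vertex 15.364 2.636 22.000
      vertex 9.000 0.000 22.000
    endloop
  endfacet
  facet normal 0.9239 -0.3827 0.0000
    outer loop
      vertex 15.364 2.636 0.000
      vertex 18.000 9.000 0.000
      vertex 18.000 9.000 22.000
    endloop
  endfacet
  facet normal 0.9239 -0.3827 0.0000
    outer loop
      vertex 15.364 2.636 0.000
      vertex 18.000 9.000 22.000
      vertex 15.364 2.636 22.000
    endloop
  endfacet
endsolid part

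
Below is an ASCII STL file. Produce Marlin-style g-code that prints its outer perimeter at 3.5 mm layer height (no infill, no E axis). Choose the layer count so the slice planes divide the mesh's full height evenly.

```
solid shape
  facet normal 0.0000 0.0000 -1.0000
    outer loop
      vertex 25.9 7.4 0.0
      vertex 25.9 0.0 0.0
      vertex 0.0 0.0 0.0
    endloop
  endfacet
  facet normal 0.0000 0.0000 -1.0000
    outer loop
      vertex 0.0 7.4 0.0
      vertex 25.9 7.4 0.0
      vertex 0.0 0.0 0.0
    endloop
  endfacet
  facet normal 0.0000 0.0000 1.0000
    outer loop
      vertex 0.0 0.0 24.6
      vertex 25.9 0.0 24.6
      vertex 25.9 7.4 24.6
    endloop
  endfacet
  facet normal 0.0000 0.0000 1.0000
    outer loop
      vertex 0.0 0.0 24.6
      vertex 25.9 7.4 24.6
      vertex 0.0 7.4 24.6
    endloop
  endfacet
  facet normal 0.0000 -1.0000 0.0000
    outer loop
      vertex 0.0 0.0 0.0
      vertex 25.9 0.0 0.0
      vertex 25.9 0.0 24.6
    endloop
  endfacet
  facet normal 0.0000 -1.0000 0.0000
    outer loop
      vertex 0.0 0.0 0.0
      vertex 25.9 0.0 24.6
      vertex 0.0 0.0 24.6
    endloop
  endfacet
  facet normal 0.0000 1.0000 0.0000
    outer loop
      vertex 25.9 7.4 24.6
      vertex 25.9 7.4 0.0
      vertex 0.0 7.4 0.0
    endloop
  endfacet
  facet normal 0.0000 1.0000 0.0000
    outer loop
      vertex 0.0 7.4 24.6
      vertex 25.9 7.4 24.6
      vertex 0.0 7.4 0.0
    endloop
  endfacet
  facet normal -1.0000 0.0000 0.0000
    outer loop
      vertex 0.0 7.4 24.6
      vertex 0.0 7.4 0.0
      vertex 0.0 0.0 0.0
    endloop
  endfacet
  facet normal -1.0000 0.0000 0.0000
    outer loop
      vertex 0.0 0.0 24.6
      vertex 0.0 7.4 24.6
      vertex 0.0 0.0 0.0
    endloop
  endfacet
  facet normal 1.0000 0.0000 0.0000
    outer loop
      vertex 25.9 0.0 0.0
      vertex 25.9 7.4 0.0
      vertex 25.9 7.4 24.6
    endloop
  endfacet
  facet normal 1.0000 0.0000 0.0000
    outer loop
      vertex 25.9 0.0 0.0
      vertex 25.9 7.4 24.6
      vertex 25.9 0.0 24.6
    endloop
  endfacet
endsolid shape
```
; perimeter-only toolpath
G21 ; units = mm
G90 ; absolute positioning
G28 ; home
; layer 1
G0 Z3.5
G0 X0.0 Y0.0
G1 X25.9 Y0.0
G1 X25.9 Y7.4
G1 X0.0 Y7.4
G1 X0.0 Y0.0
; layer 2
G0 Z7.0
G0 X0.0 Y0.0
G1 X25.9 Y0.0
G1 X25.9 Y7.4
G1 X0.0 Y7.4
G1 X0.0 Y0.0
; layer 3
G0 Z10.5
G0 X0.0 Y0.0
G1 X25.9 Y0.0
G1 X25.9 Y7.4
G1 X0.0 Y7.4
G1 X0.0 Y0.0
; layer 4
G0 Z14.1
G0 X0.0 Y0.0
G1 X25.9 Y0.0
G1 X25.9 Y7.4
G1 X0.0 Y7.4
G1 X0.0 Y0.0
; layer 5
G0 Z17.6
G0 X0.0 Y0.0
G1 X25.9 Y0.0
G1 X25.9 Y7.4
G1 X0.0 Y7.4
G1 X0.0 Y0.0
; layer 6
G0 Z21.1
G0 X0.0 Y0.0
G1 X25.9 Y0.0
G1 X25.9 Y7.4
G1 X0.0 Y7.4
G1 X0.0 Y0.0
; layer 7
G0 Z24.6
G0 X0.0 Y0.0
G1 X25.9 Y0.0
G1 X25.9 Y7.4
G1 X0.0 Y7.4
G1 X0.0 Y0.0
M2 ; end

The solid is a rectangular box, roughly 25.9 × 7.4 mm footprint and 24.6 mm tall. Slicing at Δz = 3.5 mm — 7 equal slices spanning the solid's height, so layer i sits at z = i·h/7 — gives 7 non-empty perimeters. Each is a 4-segment closed polygon; G0 lifts to the layer z and rapids to the start vertex, then G1 traces the edges.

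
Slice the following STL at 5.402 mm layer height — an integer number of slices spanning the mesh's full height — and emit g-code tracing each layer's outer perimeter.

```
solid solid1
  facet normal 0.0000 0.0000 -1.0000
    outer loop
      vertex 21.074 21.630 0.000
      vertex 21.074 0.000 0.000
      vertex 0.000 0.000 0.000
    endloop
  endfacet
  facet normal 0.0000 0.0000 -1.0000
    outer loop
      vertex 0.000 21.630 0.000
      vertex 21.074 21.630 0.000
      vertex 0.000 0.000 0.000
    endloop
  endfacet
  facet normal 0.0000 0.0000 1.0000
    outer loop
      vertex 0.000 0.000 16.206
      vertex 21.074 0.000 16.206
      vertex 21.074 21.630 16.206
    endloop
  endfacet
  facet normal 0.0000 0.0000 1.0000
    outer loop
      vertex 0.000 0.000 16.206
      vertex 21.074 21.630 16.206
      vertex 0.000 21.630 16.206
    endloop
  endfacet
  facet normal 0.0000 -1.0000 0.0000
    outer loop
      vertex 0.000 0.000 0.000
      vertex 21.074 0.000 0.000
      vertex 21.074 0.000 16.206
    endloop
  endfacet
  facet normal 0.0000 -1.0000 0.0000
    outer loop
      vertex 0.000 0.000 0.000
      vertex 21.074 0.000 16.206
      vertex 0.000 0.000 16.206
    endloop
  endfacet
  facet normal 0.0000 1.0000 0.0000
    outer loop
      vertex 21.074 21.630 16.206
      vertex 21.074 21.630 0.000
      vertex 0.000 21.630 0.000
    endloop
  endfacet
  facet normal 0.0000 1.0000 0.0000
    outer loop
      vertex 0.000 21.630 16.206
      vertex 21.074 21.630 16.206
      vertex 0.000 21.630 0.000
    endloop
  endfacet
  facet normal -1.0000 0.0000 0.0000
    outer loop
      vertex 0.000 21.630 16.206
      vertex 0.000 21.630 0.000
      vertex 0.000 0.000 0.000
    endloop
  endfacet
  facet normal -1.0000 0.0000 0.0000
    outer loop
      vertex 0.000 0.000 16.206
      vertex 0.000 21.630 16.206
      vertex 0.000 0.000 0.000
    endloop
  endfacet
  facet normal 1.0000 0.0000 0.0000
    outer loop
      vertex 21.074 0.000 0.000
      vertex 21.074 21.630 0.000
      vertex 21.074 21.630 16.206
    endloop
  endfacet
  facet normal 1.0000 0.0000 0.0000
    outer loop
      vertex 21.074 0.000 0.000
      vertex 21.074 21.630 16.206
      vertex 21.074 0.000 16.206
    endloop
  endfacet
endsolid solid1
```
; perimeter-only toolpath
G21 ; units = mm
G90 ; absolute positioning
G28 ; home
; layer 1
G0 Z5.402
G0 X0.000 Y0.000
G1 X21.074 Y0.000
G1 X21.074 Y21.630
G1 X0.000 Y21.630
G1 X0.000 Y0.000
; layer 2
G0 Z10.804
G0 X0.000 Y0.000
G1 X21.074 Y0.000
G1 X21.074 Y21.630
G1 X0.000 Y21.630
G1 X0.000 Y0.000
; layer 3
G0 Z16.206
G0 X0.000 Y0.000
G1 X21.074 Y0.000
G1 X21.074 Y21.630
G1 X0.000 Y21.630
G1 X0.000 Y0.000
M2 ; end

The solid is a rectangular box, roughly 21.1 × 21.6 mm footprint and 16.2 mm tall. Slicing at Δz = 5.402 mm — 3 equal slices spanning the solid's height, so layer i sits at z = i·h/3 — gives 3 non-empty perimeters. Each is a 4-segment closed polygon; G0 lifts to the layer z and rapids to the start vertex, then G1 traces the edges.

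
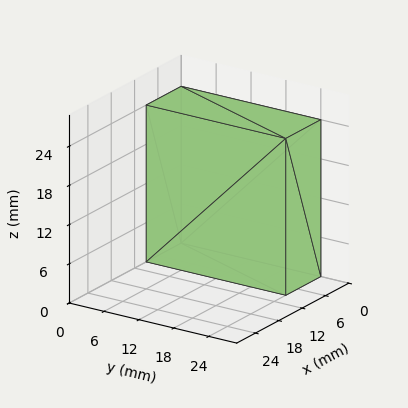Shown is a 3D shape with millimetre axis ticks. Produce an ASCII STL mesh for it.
Reading the render: the shape is a rectangular box, roughly 9 × 24 mm footprint and 24 mm tall (dimensions read to the nearest mm from the axis ticks). For the STL, each face is triangulated and given an outward normal.

solid part
  facet normal 0.0000 0.0000 -1.0000
    outer loop
      vertex 9.00 24.00 0.00
      vertex 9.00 0.00 0.00
      vertex 0.00 0.00 0.00
    endloop
  endfacet
  facet normal 0.0000 0.0000 -1.0000
    outer loop
      vertex 0.00 24.00 0.00
      vertex 9.00 24.00 0.00
      vertex 0.00 0.00 0.00
    endloop
  endfacet
  facet normal 0.0000 0.0000 1.0000
    outer loop
      vertex 0.00 0.00 24.00
      vertex 9.00 0.00 24.00
      vertex 9.00 24.00 24.00
    endloop
  endfacet
  facet normal 0.0000 0.0000 1.0000
    outer loop
      vertex 0.00 0.00 24.00
      vertex 9.00 24.00 24.00
      vertex 0.00 24.00 24.00
    endloop
  endfacet
  facet normal 0.0000 -1.0000 0.0000
    outer loop
      vertex 0.00 0.00 0.00
      vertex 9.00 0.00 0.00
      vertex 9.00 0.00 24.00
    endloop
  endfacet
  facet normal 0.0000 -1.0000 0.0000
    outer loop
      vertex 0.00 0.00 0.00
      vertex 9.00 0.00 24.00
      vertex 0.00 0.00 24.00
    endloop
  endfacet
  facet normal 0.0000 1.0000 0.0000
    outer loop
      vertex 9.00 24.00 24.00
      vertex 9.00 24.00 0.00
      vertex 0.00 24.00 0.00
    endloop
  endfacet
  facet normal 0.0000 1.0000 0.0000
    outer loop
      vertex 0.00 24.00 24.00
      vertex 9.00 24.00 24.00
      vertex 0.00 24.00 0.00
    endloop
  endfacet
  facet normal -1.0000 0.0000 0.0000
    outer loop
      vertex 0.00 24.00 24.00
      vertex 0.00 24.00 0.00
      vertex 0.00 0.00 0.00
    endloop
  endfacet
  facet normal -1.0000 0.0000 0.0000
    outer loop
      vertex 0.00 0.00 24.00
      vertex 0.00 24.00 24.00
      vertex 0.00 0.00 0.00
    endloop
  endfacet
  facet normal 1.0000 0.0000 0.0000
    outer loop
      vertex 9.00 0.00 0.00
      vertex 9.00 24.00 0.00
      vertex 9.00 24.00 24.00
    endloop
  endfacet
  facet normal 1.0000 0.0000 0.0000
    outer loop
      vertex 9.00 0.00 0.00
      vertex 9.00 24.00 24.00
      vertex 9.00 0.00 24.00
    endloop
  endfacet
endsolid part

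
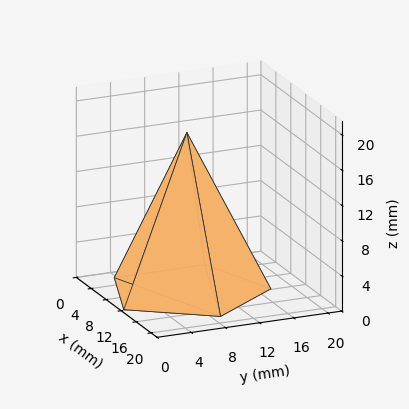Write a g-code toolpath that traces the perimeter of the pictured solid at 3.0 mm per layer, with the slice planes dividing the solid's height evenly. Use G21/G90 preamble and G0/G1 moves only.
Reading the render: the shape is a regular 5-sided pyramid, base circumscribed radius ≈ 9 mm, apex at z ≈ 18 mm (dimensions read to the nearest mm from the axis ticks). For the g-code, the solid's height is divided into equal slices at the stated Δz and each level perimeter traced with G1 moves after a G0 lift.

; perimeter-only toolpath
G21 ; units = mm
G90 ; absolute positioning
G28 ; home
; layer 1
G0 Z3.0
G0 X16.5 Y9.0
G1 X11.3 Y16.2
G1 X2.9 Y13.4
G1 X2.9 Y4.6
G1 X11.3 Y1.8
G1 X16.5 Y9.0
; layer 2
G0 Z6.0
G0 X15.0 Y9.0
G1 X10.9 Y14.7
G1 X4.1 Y12.5
G1 X4.1 Y5.5
G1 X10.9 Y3.3
G1 X15.0 Y9.0
; layer 3
G0 Z9.0
G0 X13.5 Y9.0
G1 X10.4 Y13.3
G1 X5.3 Y11.7
G1 X5.3 Y6.3
G1 X10.4 Y4.7
G1 X13.5 Y9.0
; layer 4
G0 Z12.0
G0 X12.0 Y9.0
G1 X9.9 Y11.9
G1 X6.6 Y10.8
G1 X6.6 Y7.2
G1 X9.9 Y6.1
G1 X12.0 Y9.0
; layer 5
G0 Z15.0
G0 X10.5 Y9.0
G1 X9.5 Y10.4
G1 X7.8 Y9.9
G1 X7.8 Y8.1
G1 X9.5 Y7.6
G1 X10.5 Y9.0
M2 ; end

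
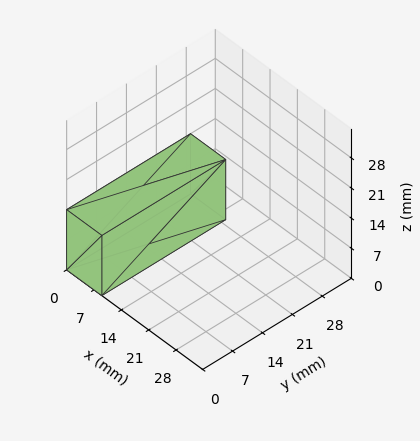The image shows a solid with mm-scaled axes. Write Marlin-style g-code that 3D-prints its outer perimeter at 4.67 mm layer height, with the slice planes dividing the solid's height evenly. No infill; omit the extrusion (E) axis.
Reading the render: the shape is a rectangular box, roughly 9 × 29 mm footprint and 14 mm tall (dimensions read to the nearest mm from the axis ticks). For the g-code, the solid's height is divided into equal slices at the stated Δz and each level perimeter traced with G1 moves after a G0 lift.

; perimeter-only toolpath
G21 ; units = mm
G90 ; absolute positioning
G28 ; home
; layer 1
G0 Z4.67
G0 X0.00 Y0.00
G1 X9.00 Y0.00
G1 X9.00 Y29.00
G1 X0.00 Y29.00
G1 X0.00 Y0.00
; layer 2
G0 Z9.33
G0 X0.00 Y0.00
G1 X9.00 Y0.00
G1 X9.00 Y29.00
G1 X0.00 Y29.00
G1 X0.00 Y0.00
; layer 3
G0 Z14.00
G0 X0.00 Y0.00
G1 X9.00 Y0.00
G1 X9.00 Y29.00
G1 X0.00 Y29.00
G1 X0.00 Y0.00
M2 ; end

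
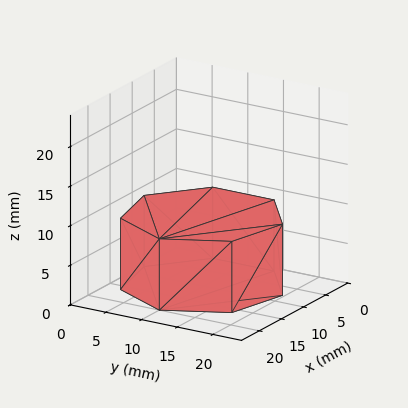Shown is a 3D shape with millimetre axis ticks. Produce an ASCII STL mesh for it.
Reading the render: the shape is a regular 7-sided prism (a cylinder approximated with 7 flat sides), circumscribed radius ≈ 10 mm, height ≈ 9 mm (dimensions read to the nearest mm from the axis ticks). For the STL, each face is triangulated and given an outward normal.

solid part
  facet normal 0.0000 0.0000 -1.0000
    outer loop
      vertex 7.8 19.7 0.0
      vertex 16.2 17.8 0.0
      vertex 20.0 10.0 0.0
    endloop
  endfacet
  facet normal 0.0000 0.0000 -1.0000
    outer loop
      vertex 1.0 14.3 0.0
      vertex 7.8 19.7 0.0
      vertex 20.0 10.0 0.0
    endloop
  endfacet
  facet normal 0.0000 0.0000 -1.0000
    outer loop
      vertex 1.0 5.7 0.0
      vertex 1.0 14.3 0.0
      vertex 20.0 10.0 0.0
    endloop
  endfacet
  facet normal 0.0000 0.0000 -1.0000
    outer loop
      vertex 7.8 0.3 0.0
      vertex 1.0 5.7 0.0
      vertex 20.0 10.0 0.0
    endloop
  endfacet
  facet normal 0.0000 0.0000 -1.0000
    outer loop
      vertex 16.2 2.2 0.0
      vertex 7.8 0.3 0.0
      vertex 20.0 10.0 0.0
    endloop
  endfacet
  facet normal 0.0000 0.0000 1.0000
    outer loop
      vertex 20.0 10.0 9.0
      vertex 16.2 17.8 9.0
      vertex 7.8 19.7 9.0
    endloop
  endfacet
  facet normal 0.0000 0.0000 1.0000
    outer loop
      vertex 20.0 10.0 9.0
      vertex 7.8 19.7 9.0
      vertex 1.0 14.3 9.0
    endloop
  endfacet
  facet normal 0.0000 0.0000 1.0000
    outer loop
      vertex 20.0 10.0 9.0
      vertex 1.0 14.3 9.0
      vertex 1.0 5.7 9.0
    endloop
  endfacet
  facet normal 0.0000 0.0000 1.0000
    outer loop
      vertex 20.0 10.0 9.0
      vertex 1.0 5.7 9.0
      vertex 7.8 0.3 9.0
    endloop
  endfacet
  facet normal 0.0000 0.0000 1.0000
    outer loop
      vertex 20.0 10.0 9.0
      vertex 7.8 0.3 9.0
      vertex 16.2 2.2 9.0
    endloop
  endfacet
  facet normal 0.8990 0.4380 0.0000
    outer loop
      vertex 20.0 10.0 0.0
      vertex 16.2 17.8 0.0
      vertex 16.2 17.8 9.0
    endloop
  endfacet
  facet normal 0.8990 0.4380 0.0000
    outer loop
      vertex 20.0 10.0 0.0
      vertex 16.2 17.8 9.0
      vertex 20.0 10.0 9.0
    endloop
  endfacet
  facet normal 0.2206 0.9754 0.0000
    outer loop
      vertex 16.2 17.8 0.0
      vertex 7.8 19.7 0.0
      vertex 7.8 19.7 9.0
    endloop
  endfacet
  facet normal 0.2206 0.9754 0.0000
    outer loop
      vertex 16.2 17.8 0.0
      vertex 7.8 19.7 9.0
      vertex 16.2 17.8 9.0
    endloop
  endfacet
  facet normal -0.6219 0.7831 0.0000
    outer loop
      vertex 7.8 19.7 0.0
      vertex 1.0 14.3 0.0
      vertex 1.0 14.3 9.0
    endloop
  endfacet
  facet normal -0.6219 0.7831 0.0000
    outer loop
      vertex 7.8 19.7 0.0
      vertex 1.0 14.3 9.0
      vertex 7.8 19.7 9.0
    endloop
  endfacet
  facet normal -1.0000 0.0000 0.0000
    outer loop
      vertex 1.0 14.3 0.0
      vertex 1.0 5.7 0.0
      vertex 1.0 5.7 9.0
    endloop
  endfacet
  facet normal -1.0000 0.0000 0.0000
    outer loop
      vertex 1.0 14.3 0.0
      vertex 1.0 5.7 9.0
      vertex 1.0 14.3 9.0
    endloop
  endfacet
  facet normal -0.6219 -0.7831 0.0000
    outer loop
      vertex 1.0 5.7 0.0
      vertex 7.8 0.3 0.0
      vertex 7.8 0.3 9.0
    endloop
  endfacet
  facet normal -0.6219 -0.7831 0.0000
    outer loop
      vertex 1.0 5.7 0.0
      vertex 7.8 0.3 9.0
      vertex 1.0 5.7 9.0
    endloop
  endfacet
  facet normal 0.2206 -0.9754 0.0000
    outer loop
      vertex 7.8 0.3 0.0
      vertex 16.2 2.2 0.0
      vertex 16.2 2.2 9.0
    endloop
  endfacet
  facet normal 0.2206 -0.9754 0.0000
    outer loop
      vertex 7.8 0.3 0.0
      vertex 16.2 2.2 9.0
      vertex 7.8 0.3 9.0
    endloop
  endfacet
  facet normal 0.8990 -0.4380 0.0000
    outer loop
      vertex 16.2 2.2 0.0
      vertex 20.0 10.0 0.0
      vertex 20.0 10.0 9.0
    endloop
  endfacet
  facet normal 0.8990 -0.4380 0.0000
    outer loop
      vertex 16.2 2.2 0.0
      vertex 20.0 10.0 9.0
      vertex 16.2 2.2 9.0
    endloop
  endfacet
endsolid part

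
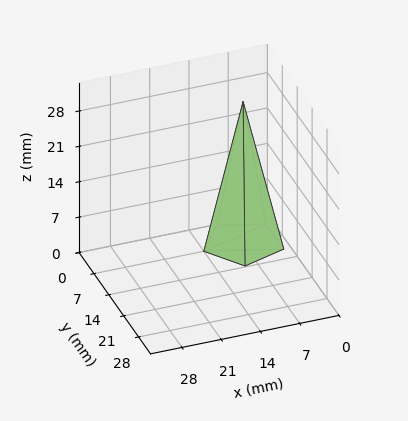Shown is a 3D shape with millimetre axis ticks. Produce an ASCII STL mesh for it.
Reading the render: the shape is a regular 5-sided pyramid, base circumscribed radius ≈ 7 mm, apex at z ≈ 28 mm (dimensions read to the nearest mm from the axis ticks). For the STL, each face is triangulated and given an outward normal.

solid part
  facet normal 0.0000 0.0000 -1.0000
    outer loop
      vertex 1.3 11.1 0.0
      vertex 9.2 13.7 0.0
      vertex 14.0 7.0 0.0
    endloop
  endfacet
  facet normal 0.0000 0.0000 -1.0000
    outer loop
      vertex 1.3 2.9 0.0
      vertex 1.3 11.1 0.0
      vertex 14.0 7.0 0.0
    endloop
  endfacet
  facet normal 0.0000 0.0000 -1.0000
    outer loop
      vertex 9.2 0.3 0.0
      vertex 1.3 2.9 0.0
      vertex 14.0 7.0 0.0
    endloop
  endfacet
  facet normal 0.7966 0.5707 0.1992
    outer loop
      vertex 14.0 7.0 0.0
      vertex 9.2 13.7 0.0
      vertex 7.0 7.0 28.0
    endloop
  endfacet
  facet normal -0.3064 0.9309 0.1987
    outer loop
      vertex 9.2 13.7 0.0
      vertex 1.3 11.1 0.0
      vertex 7.0 7.0 28.0
    endloop
  endfacet
  facet normal -0.9799 0.0000 0.1995
    outer loop
      vertex 1.3 11.1 0.0
      vertex 1.3 2.9 0.0
      vertex 7.0 7.0 28.0
    endloop
  endfacet
  facet normal -0.3064 -0.9309 0.1987
    outer loop
      vertex 1.3 2.9 0.0
      vertex 9.2 0.3 0.0
      vertex 7.0 7.0 28.0
    endloop
  endfacet
  facet normal 0.7966 -0.5707 0.1992
    outer loop
      vertex 9.2 0.3 0.0
      vertex 14.0 7.0 0.0
      vertex 7.0 7.0 28.0
    endloop
  endfacet
endsolid part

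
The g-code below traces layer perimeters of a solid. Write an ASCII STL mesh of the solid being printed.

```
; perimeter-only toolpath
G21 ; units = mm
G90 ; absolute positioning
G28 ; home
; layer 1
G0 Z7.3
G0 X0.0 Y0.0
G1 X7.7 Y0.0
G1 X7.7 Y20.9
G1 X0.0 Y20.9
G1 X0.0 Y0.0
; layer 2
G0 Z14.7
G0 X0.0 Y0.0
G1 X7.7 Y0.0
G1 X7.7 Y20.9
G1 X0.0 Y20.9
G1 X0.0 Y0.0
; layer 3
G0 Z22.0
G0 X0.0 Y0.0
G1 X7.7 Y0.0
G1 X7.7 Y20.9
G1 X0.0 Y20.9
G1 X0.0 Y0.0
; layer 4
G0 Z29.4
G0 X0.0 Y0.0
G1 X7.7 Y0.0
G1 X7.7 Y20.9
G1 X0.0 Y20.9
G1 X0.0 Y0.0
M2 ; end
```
solid part
  facet normal 0.0000 0.0000 -1.0000
    outer loop
      vertex 7.7 20.9 0.0
      vertex 7.7 0.0 0.0
      vertex 0.0 0.0 0.0
    endloop
  endfacet
  facet normal 0.0000 0.0000 -1.0000
    outer loop
      vertex 0.0 20.9 0.0
      vertex 7.7 20.9 0.0
      vertex 0.0 0.0 0.0
    endloop
  endfacet
  facet normal 0.0000 0.0000 1.0000
    outer loop
      vertex 0.0 0.0 29.4
      vertex 7.7 0.0 29.4
      vertex 7.7 20.9 29.4
    endloop
  endfacet
  facet normal 0.0000 0.0000 1.0000
    outer loop
      vertex 0.0 0.0 29.4
      vertex 7.7 20.9 29.4
      vertex 0.0 20.9 29.4
    endloop
  endfacet
  facet normal 0.0000 -1.0000 0.0000
    outer loop
      vertex 0.0 0.0 0.0
      vertex 7.7 0.0 0.0
      vertex 7.7 0.0 29.4
    endloop
  endfacet
  facet normal 0.0000 -1.0000 0.0000
    outer loop
      vertex 0.0 0.0 0.0
      vertex 7.7 0.0 29.4
      vertex 0.0 0.0 29.4
    endloop
  endfacet
  facet normal 0.0000 1.0000 0.0000
    outer loop
      vertex 7.7 20.9 29.4
      vertex 7.7 20.9 0.0
      vertex 0.0 20.9 0.0
    endloop
  endfacet
  facet normal 0.0000 1.0000 0.0000
    outer loop
      vertex 0.0 20.9 29.4
      vertex 7.7 20.9 29.4
      vertex 0.0 20.9 0.0
    endloop
  endfacet
  facet normal -1.0000 0.0000 0.0000
    outer loop
      vertex 0.0 20.9 29.4
      vertex 0.0 20.9 0.0
      vertex 0.0 0.0 0.0
    endloop
  endfacet
  facet normal -1.0000 0.0000 0.0000
    outer loop
      vertex 0.0 0.0 29.4
      vertex 0.0 20.9 29.4
      vertex 0.0 0.0 0.0
    endloop
  endfacet
  facet normal 1.0000 0.0000 0.0000
    outer loop
      vertex 7.7 0.0 0.0
      vertex 7.7 20.9 0.0
      vertex 7.7 20.9 29.4
    endloop
  endfacet
  facet normal 1.0000 0.0000 0.0000
    outer loop
      vertex 7.7 0.0 0.0
      vertex 7.7 20.9 29.4
      vertex 7.7 0.0 29.4
    endloop
  endfacet
endsolid part

The G0 Z moves step by Δz≈7.3 mm. Every layer's G1 loop is the same polygon, so the solid is a straight extrusion of it from z=0 to z≈29.4. Closing with flat bottom and top caps and triangulating gives 12 facets — a rectangular box, roughly 7.7 × 20.9 mm footprint and 29.4 mm tall.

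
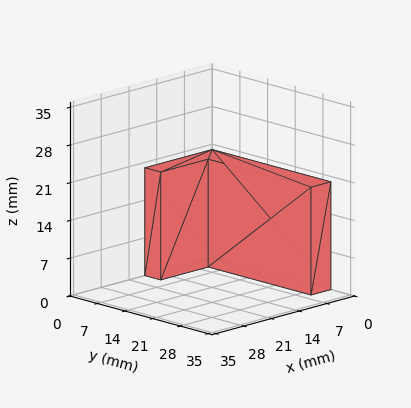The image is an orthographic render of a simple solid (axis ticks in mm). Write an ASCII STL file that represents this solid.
Reading the render: the shape is an L-shaped prism: outer 17 × 30 mm, arm thicknesses ≈ 4 mm (horizontal) and 5 mm (vertical), extruded 20 mm in z (dimensions read to the nearest mm from the axis ticks). For the STL, each face is triangulated and given an outward normal.

solid part
  facet normal 0.0000 0.0000 -1.0000
    outer loop
      vertex 17.0 4.0 0.0
      vertex 17.0 0.0 0.0
      vertex 0.0 0.0 0.0
    endloop
  endfacet
  facet normal 0.0000 0.0000 -1.0000
    outer loop
      vertex 5.0 4.0 0.0
      vertex 17.0 4.0 0.0
      vertex 0.0 0.0 0.0
    endloop
  endfacet
  facet normal 0.0000 0.0000 -1.0000
    outer loop
      vertex 5.0 30.0 0.0
      vertex 5.0 4.0 0.0
      vertex 0.0 0.0 0.0
    endloop
  endfacet
  facet normal 0.0000 0.0000 -1.0000
    outer loop
      vertex 0.0 30.0 0.0
      vertex 5.0 30.0 0.0
      vertex 0.0 0.0 0.0
    endloop
  endfacet
  facet normal 0.0000 0.0000 1.0000
    outer loop
      vertex 0.0 0.0 20.0
      vertex 17.0 0.0 20.0
      vertex 17.0 4.0 20.0
    endloop
  endfacet
  facet normal 0.0000 0.0000 1.0000
    outer loop
      vertex 0.0 0.0 20.0
      vertex 17.0 4.0 20.0
      vertex 5.0 4.0 20.0
    endloop
  endfacet
  facet normal 0.0000 0.0000 1.0000
    outer loop
      vertex 0.0 0.0 20.0
      vertex 5.0 4.0 20.0
      vertex 5.0 30.0 20.0
    endloop
  endfacet
  facet normal 0.0000 0.0000 1.0000
    outer loop
      vertex 0.0 0.0 20.0
      vertex 5.0 30.0 20.0
      vertex 0.0 30.0 20.0
    endloop
  endfacet
  facet normal 0.0000 -1.0000 0.0000
    outer loop
      vertex 0.0 0.0 0.0
      vertex 17.0 0.0 0.0
      vertex 17.0 0.0 20.0
    endloop
  endfacet
  facet normal 0.0000 -1.0000 0.0000
    outer loop
      vertex 0.0 0.0 0.0
      vertex 17.0 0.0 20.0
      vertex 0.0 0.0 20.0
    endloop
  endfacet
  facet normal 1.0000 0.0000 0.0000
    outer loop
      vertex 17.0 0.0 0.0
      vertex 17.0 4.0 0.0
      vertex 17.0 4.0 20.0
    endloop
  endfacet
  facet normal 1.0000 0.0000 0.0000
    outer loop
      vertex 17.0 0.0 0.0
      vertex 17.0 4.0 20.0
      vertex 17.0 0.0 20.0
    endloop
  endfacet
  facet normal 0.0000 1.0000 0.0000
    outer loop
      vertex 17.0 4.0 0.0
      vertex 5.0 4.0 0.0
      vertex 5.0 4.0 20.0
    endloop
  endfacet
  facet normal 0.0000 1.0000 0.0000
    outer loop
      vertex 17.0 4.0 0.0
      vertex 5.0 4.0 20.0
      vertex 17.0 4.0 20.0
    endloop
  endfacet
  facet normal 1.0000 0.0000 0.0000
    outer loop
      vertex 5.0 4.0 0.0
      vertex 5.0 30.0 0.0
      vertex 5.0 30.0 20.0
    endloop
  endfacet
  facet normal 1.0000 0.0000 0.0000
    outer loop
      vertex 5.0 4.0 0.0
      vertex 5.0 30.0 20.0
      vertex 5.0 4.0 20.0
    endloop
  endfacet
  facet normal 0.0000 1.0000 0.0000
    outer loop
      vertex 5.0 30.0 0.0
      vertex 0.0 30.0 0.0
      vertex 0.0 30.0 20.0
    endloop
  endfacet
  facet normal 0.0000 1.0000 0.0000
    outer loop
      vertex 5.0 30.0 0.0
      vertex 0.0 30.0 20.0
      vertex 5.0 30.0 20.0
    endloop
  endfacet
  facet normal -1.0000 0.0000 0.0000
    outer loop
      vertex 0.0 30.0 0.0
      vertex 0.0 0.0 0.0
      vertex 0.0 0.0 20.0
    endloop
  endfacet
  facet normal -1.0000 0.0000 0.0000
    outer loop
      vertex 0.0 30.0 0.0
      vertex 0.0 0.0 20.0
      vertex 0.0 30.0 20.0
    endloop
  endfacet
endsolid part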